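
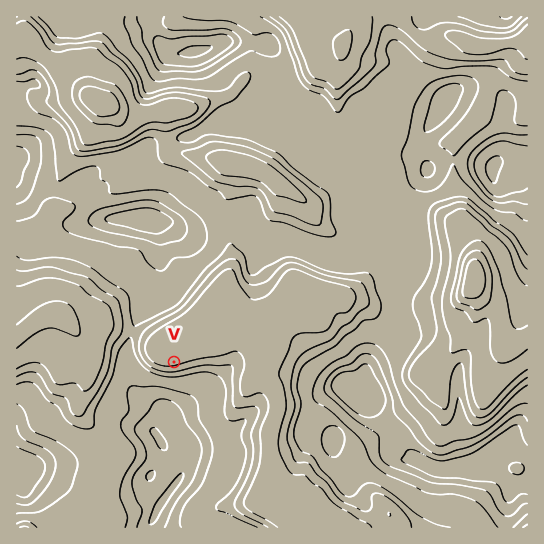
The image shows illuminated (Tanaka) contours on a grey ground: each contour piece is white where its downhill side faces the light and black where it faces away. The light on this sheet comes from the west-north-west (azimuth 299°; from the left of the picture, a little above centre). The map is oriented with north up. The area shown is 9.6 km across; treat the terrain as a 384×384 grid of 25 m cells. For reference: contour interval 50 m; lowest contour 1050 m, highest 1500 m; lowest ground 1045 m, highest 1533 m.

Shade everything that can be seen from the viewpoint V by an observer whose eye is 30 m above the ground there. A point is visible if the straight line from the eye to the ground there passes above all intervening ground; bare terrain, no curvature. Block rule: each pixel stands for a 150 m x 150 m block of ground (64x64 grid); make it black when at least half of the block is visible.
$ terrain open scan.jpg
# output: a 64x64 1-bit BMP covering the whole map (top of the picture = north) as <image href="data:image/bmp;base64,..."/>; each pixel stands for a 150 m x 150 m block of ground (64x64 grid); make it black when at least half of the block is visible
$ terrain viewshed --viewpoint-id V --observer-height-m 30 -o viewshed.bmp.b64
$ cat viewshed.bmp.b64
<image width="64" height="64" href="data:image/bmp;base64,Qk0+AgAAAAAAAD4AAAAoAAAAQAAAAEAAAAABAAEAAAAAAAACAAATCwAAEwsAAAIAAAAAAAAA////AAAAAAD///8AP/AAAP///wB/4gAA////8f8CAAD//////AAAAB/////8AAAAD/////gAAAAH////gAAAAAP+f/+AAAAAA////wAAAAAB////AAAAAABf//8AAAAAAD///wAAAAAAf///AAAAAAD//+MAAAAAAP//4YAAAEAA///xgAAMYAD///mAABhgAH//+YAAGOAAfh//AAA48AP4D/4AACB4B/A//wAAMHjH8H//AAAUeP3wf/8AAA544fA//wAAB/hh+B//gAAH+Dv4B7/8AAfYD/gDM/wAB9AD+AEA/AAHwAGAAAD/gAfAAQAAAP4AB4AAgAAAcAADgAAAAAAgAAOAAAAAAAAAA4AAAAAAAAADgAAAAAAAAAOAAAAAAAAAA4AAAAAAAAADgAAAAAAAAAOAAAAAAAAAAwAAAAAAAAAAAAAAAAAAAAAAAAAAAMAAAAAAAAABwAAAAAwAAP+AAAAABgAD/gAAAAAHgD/4AAAAAAf4fwAAAAAABf5gAAAAAAAI/+AAAAAAAPj/8AAAAAAA///8AAAAAAD///4AAAAAAP/8HgAAAAAAIcAAAAAAAAAAAAAAAAAAAAAAAAABgAAAgAAAAAfAAADwAAAAB8AAA/AAAAAPwAAH4AAAAA+AAf/gAAAAH4ADj8AAAAAeAAYBAAAAADwAAAAAAAAAPAAAAA=="/>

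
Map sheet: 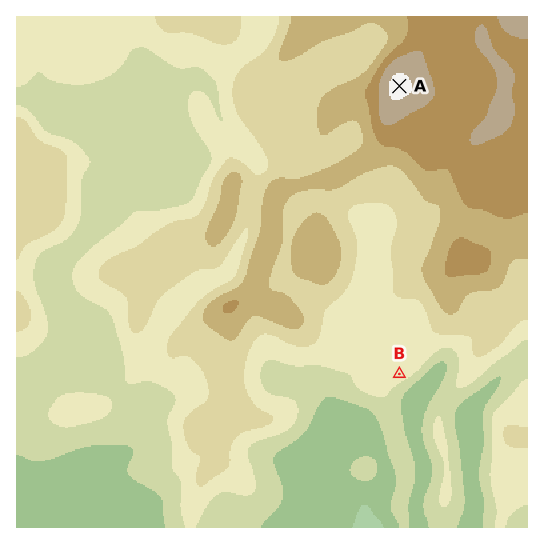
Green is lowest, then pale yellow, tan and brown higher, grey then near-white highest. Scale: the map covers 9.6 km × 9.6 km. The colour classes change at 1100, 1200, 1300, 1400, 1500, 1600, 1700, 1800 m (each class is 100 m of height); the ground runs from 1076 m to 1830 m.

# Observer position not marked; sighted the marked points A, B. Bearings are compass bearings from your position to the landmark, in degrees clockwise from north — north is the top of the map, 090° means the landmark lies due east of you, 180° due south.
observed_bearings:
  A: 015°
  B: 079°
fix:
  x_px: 318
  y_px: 390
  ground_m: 1220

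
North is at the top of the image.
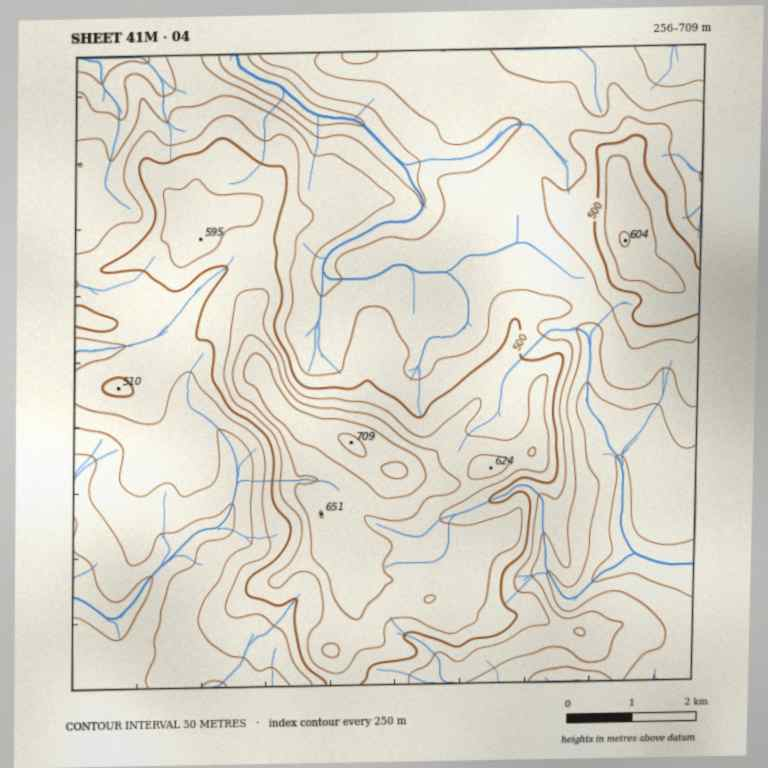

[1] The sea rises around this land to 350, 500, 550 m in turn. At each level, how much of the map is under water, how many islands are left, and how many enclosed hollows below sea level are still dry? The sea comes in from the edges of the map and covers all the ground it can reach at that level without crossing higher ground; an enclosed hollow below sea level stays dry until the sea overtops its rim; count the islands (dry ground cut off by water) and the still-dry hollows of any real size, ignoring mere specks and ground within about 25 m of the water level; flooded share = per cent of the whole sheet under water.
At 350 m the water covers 14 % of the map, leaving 0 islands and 0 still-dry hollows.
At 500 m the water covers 72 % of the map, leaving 0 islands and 0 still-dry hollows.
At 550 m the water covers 84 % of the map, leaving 3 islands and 0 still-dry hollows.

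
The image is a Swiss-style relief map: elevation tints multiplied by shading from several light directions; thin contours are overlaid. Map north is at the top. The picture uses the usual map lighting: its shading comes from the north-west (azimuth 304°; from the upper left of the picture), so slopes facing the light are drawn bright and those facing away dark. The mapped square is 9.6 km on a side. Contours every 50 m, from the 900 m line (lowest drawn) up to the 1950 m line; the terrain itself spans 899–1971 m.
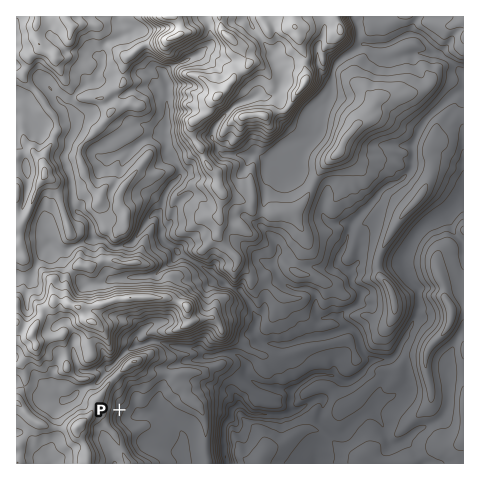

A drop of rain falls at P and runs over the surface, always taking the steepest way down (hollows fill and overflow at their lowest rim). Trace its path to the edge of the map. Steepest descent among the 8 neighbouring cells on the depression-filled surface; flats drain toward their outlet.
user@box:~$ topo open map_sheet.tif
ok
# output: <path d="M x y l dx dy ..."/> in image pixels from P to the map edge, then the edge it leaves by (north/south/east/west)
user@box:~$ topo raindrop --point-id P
<path d="M119 410l3 0 7 7 5 0 4-4 23 0 10 7 10 11 1 3 0 10-3 5 0 6 2 4 1 4"/>
exit: south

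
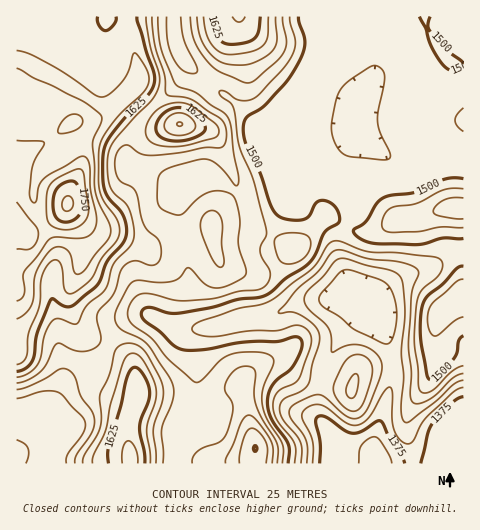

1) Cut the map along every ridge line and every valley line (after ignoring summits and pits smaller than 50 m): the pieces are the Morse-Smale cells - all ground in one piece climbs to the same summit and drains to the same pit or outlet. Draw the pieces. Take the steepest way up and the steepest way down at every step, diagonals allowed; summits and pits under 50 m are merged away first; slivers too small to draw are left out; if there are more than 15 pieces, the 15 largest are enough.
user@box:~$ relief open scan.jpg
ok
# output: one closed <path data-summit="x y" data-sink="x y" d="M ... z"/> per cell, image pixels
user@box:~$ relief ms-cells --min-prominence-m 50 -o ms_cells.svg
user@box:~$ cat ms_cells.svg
<path data-summit="68 204" data-sink="376 463" d="M463 16l-137 0 2 15-2 42 4 8 9 9 21 13-1 16-6 8-7 3-30 6-17 7-5 7-8 30-8 5-29 8-11 0-30-17-8 0-14 9-7 0-26-11-23-8-4-4 1-12 11-27 13-15 30-27 5-10 2-5-10-16-3-11-2-23-156 0-1 208 9 8 6 0 25-14 11-12 1 2 17 30-1 15-13 33-3 12 4 16 9 18 7 5 21 9 7-14 8-8 21-9 35 14 23 0 17-3 26-8 28-3 18-10 15-4 20-1 26-6-11-28-3-25 18-35-3-49 7-20 0-8 6 9 15 14 14 9 41 2 27-4z"/><path data-summit="256 448" data-sink="376 463" d="M355 294l-8 0-20 6-20 1-15 4-18 10-33 4-17 6-24 5-5 11 2 26-1 24-6 23-11 28-3 21 157 1 3-19-17-27-1-18 7-33 12-24 24-28 8-6 6-1z"/><path data-summit="461 298" data-sink="376 463" d="M463 252l-12 2-23 15-29 9-11 9-14 14 0 6 14 36 5 22-1 17-18 58 0 15 3 9 87-1z"/><path data-summit="239 17" data-sink="376 463" d="M325 16l-151 0 0 15 4 19 12 17 44 34 29 32 13 7 21 4 19-8 30-6 7-3 6-8 1-16-21-13-9-9-4-8 2-42z"/><path data-summit="459 208" data-sink="376 463" d="M362 128l-1 9-7 20 3 49-17 30-1 21 12 35 23 14 2-8 23-20 29-9 18-13 18-5 0-91-27 3-41-2-14-9-15-14z"/><path data-summit="68 204" data-sink="61 432" d="M67 206l-11 12-25 14-6 0-9-7 1 239 35-1 0-9 8-23-10-15 1-7 14-25 8-6 23-11 12-19-25-15-5-6-7-16-3-13 2-8 11-28 4-24z"/><path data-summit="180 124" data-sink="376 463" d="M188 65l-7 16-28 25-15 17-11 27 0 15 52 20 7 0 14-9 8 0 30 17 17-1 28-9 3-3 5-23 6-12-21-5-13-7-29-32z"/><path data-summit="131 460" data-sink="376 463" d="M147 315l-10 2-13 7-8 8-8 15 22 14 6 16 1 20-9 29 2 37 45 1 4-22 11-28 6-23 1-24-2-26 3-9 4-3-22 0z"/><path data-summit="68 204" data-sink="376 463" d="M375 309l-6 0-8 6-15 15-13 19-8 18-6 25-1 22 18 31-2 19 42-1-2-8 0-15 18-58 1-17-5-22z"/><path data-summit="131 460" data-sink="61 432" d="M110 347l-14 20-23 11-8 6-14 25-1 7 10 15-8 23 1 10 77-1-2-37 9-29-1-20-6-16z"/>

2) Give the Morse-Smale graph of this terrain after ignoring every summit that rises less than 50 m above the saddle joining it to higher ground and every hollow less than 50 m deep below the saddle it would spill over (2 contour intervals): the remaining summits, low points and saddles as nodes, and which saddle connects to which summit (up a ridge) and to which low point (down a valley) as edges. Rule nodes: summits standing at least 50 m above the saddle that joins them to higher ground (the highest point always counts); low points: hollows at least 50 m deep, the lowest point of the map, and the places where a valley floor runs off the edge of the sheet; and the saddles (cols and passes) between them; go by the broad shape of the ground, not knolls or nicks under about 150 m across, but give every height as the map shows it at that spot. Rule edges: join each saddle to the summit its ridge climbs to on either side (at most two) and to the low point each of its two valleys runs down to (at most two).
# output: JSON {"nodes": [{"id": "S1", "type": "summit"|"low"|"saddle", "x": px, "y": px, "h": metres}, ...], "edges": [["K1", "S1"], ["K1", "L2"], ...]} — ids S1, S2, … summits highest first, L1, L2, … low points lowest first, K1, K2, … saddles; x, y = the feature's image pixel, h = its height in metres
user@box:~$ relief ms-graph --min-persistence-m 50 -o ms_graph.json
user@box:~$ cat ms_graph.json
{"nodes": [
{"id": "S1", "type": "summit", "x": 68, "y": 204, "h": 1780},
{"id": "S2", "type": "summit", "x": 180, "y": 124, "h": 1676},
{"id": "S3", "type": "summit", "x": 131, "y": 460, "h": 1659},
{"id": "S4", "type": "summit", "x": 238, "y": 17, "h": 1652},
{"id": "S5", "type": "summit", "x": 255, "y": 448, "h": 1625},
{"id": "S6", "type": "summit", "x": 459, "y": 208, "h": 1565},
{"id": "S7", "type": "summit", "x": 461, "y": 298, "h": 1548},
{"id": "L1", "type": "low", "x": 376, "y": 462, "h": 1334},
{"id": "L2", "type": "low", "x": 61, "y": 432, "h": 1503},
{"id": "K1", "type": "saddle", "x": 43, "y": 225, "h": 1719},
{"id": "K2", "type": "saddle", "x": 150, "y": 109, "h": 1593},
{"id": "K3", "type": "saddle", "x": 109, "y": 348, "h": 1570},
{"id": "K4", "type": "saddle", "x": 176, "y": 458, "h": 1532},
{"id": "K5", "type": "saddle", "x": 208, "y": 81, "h": 1529},
{"id": "K6", "type": "saddle", "x": 346, "y": 225, "h": 1498},
{"id": "K7", "type": "saddle", "x": 461, "y": 252, "h": 1490}],
"edges": [["K1", "S1"], ["K1", "L1"], ["K1", "L2"], ["K2", "S1"], ["K2", "S2"], ["K2", "L1"], ["K3", "S1"], ["K3", "S3"], ["K3", "L1"], ["K3", "L2"], ["K4", "S3"], ["K4", "S5"], ["K4", "L1"], ["K5", "S2"], ["K5", "S4"], ["K5", "L1"], ["K6", "S1"], ["K6", "S6"], ["K6", "L1"], ["K7", "S6"], ["K7", "S7"], ["K7", "L1"]]}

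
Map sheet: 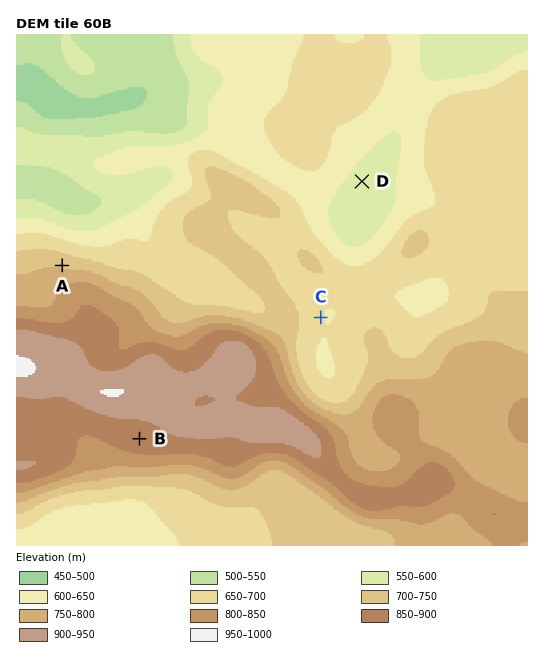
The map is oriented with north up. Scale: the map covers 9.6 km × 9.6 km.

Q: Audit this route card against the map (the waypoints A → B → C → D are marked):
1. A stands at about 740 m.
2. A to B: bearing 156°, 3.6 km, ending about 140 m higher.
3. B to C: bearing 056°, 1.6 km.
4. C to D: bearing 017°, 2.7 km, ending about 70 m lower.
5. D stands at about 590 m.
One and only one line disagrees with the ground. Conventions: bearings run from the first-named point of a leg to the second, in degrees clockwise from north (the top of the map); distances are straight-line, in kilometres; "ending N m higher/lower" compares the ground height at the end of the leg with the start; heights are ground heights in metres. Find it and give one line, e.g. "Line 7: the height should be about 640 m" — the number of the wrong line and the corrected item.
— Line 3: the distance should be 4.1 km.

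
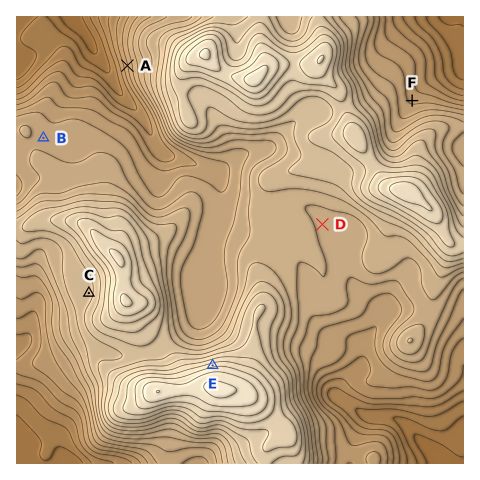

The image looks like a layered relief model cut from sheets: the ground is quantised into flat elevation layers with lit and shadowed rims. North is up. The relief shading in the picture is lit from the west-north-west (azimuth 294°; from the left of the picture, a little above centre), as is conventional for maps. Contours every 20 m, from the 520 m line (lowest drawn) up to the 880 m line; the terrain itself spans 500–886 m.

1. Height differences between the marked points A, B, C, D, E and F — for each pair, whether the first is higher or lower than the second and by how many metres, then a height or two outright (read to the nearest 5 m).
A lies lower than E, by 210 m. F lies lower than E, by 195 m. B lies lower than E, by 155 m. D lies lower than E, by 135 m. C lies higher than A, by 115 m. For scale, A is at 620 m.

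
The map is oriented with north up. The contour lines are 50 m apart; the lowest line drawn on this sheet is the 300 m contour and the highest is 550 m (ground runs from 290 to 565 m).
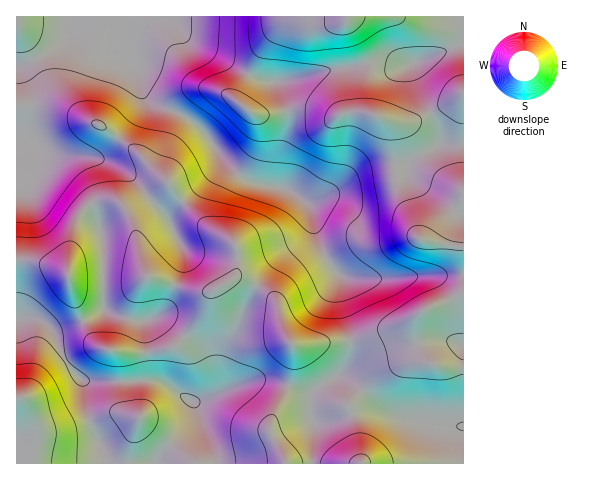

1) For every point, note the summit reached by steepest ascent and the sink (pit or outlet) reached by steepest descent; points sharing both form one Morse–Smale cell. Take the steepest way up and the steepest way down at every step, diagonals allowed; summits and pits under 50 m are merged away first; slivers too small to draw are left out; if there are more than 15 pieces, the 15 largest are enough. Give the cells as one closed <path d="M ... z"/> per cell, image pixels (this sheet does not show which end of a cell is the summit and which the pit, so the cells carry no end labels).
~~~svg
<path d="M463 45l-8 1-49 20-32-4-96 20 10 31 0 16-8 33 0 25 11 4 17 13 12 44 12 19 8 10 0 24 8 28 3 21-5 17-8 9 13 6 26 22 18 11 29 8 24 4 16-1z"/><path d="M463 16l-446 0-1 122 10 2 21 15 45 2 21 7 18 12 37 43 3-6 42-40 5-8 0-11 27 25 18 6 17 2 0-25 8-33 0-16-9-32 95-19 8 0 15 4 16-2 42-18 8-1z"/><path d="M220 155l-2 10-5 8-44 43 0 5 14 28 0 13-14 42-5 7-9 7 9 2 32 27 9 10 7 25-1 10-3 6 30-13 19-5 27 5 28 11 7-9 23-13 8-17 0-22-10-34 0-24-8-10-12-19-12-44-20-14-25-5-18-6z"/><path d="M26 140l-2 0 17 23 26 15 19 18 12 22 4 19 2 74-24 12-28 7 8 21 11 18 14 12 73 0 11 5 23 15 8 0 7-3 4-6 1-10-7-25-9-10-32-27-9-2 13-12 15-44 0-13-16-33-36-40-18-12-21-7-45-2z"/><path d="M342 376l-6 0-10 6-7 5-7 9-28-11-27-5-19 5-37 16-8 0 19 44 4 18 248 0-1-36-28-1-40-11-18-11z"/><path d="M29 317l-13 3 0 143 139 1 13-17 23-24 4-7-2-13-24-17-11-5-12-1-24 2-40-2-18-22-12-28-11-10z"/><path d="M22 138l-6 1 0 180 19-1 18 12 7 0 25-10 14-6 6-6-3-71-4-19-12-22-19-18-26-15z"/><path d="M195 404l0 12-4 7-23 24-11 17 59-1-4-18z"/>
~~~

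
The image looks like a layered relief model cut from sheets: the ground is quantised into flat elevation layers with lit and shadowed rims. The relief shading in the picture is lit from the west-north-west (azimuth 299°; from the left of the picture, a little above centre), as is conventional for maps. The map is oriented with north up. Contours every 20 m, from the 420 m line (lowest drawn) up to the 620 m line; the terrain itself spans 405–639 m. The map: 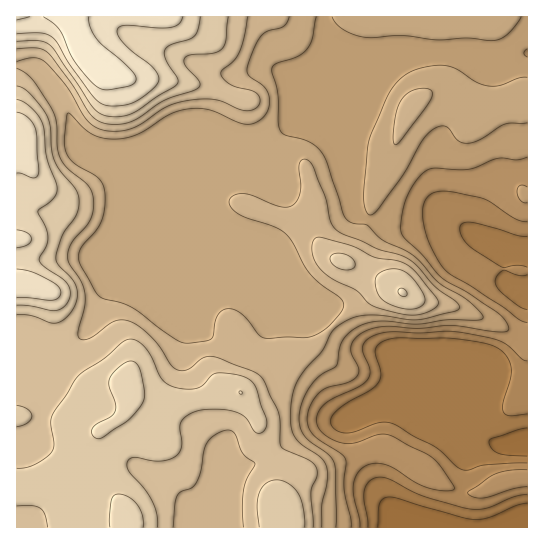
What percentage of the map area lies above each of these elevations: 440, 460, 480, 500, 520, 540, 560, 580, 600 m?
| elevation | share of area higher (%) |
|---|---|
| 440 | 91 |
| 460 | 85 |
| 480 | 80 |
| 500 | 69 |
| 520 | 44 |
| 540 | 32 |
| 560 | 20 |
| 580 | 8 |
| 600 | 4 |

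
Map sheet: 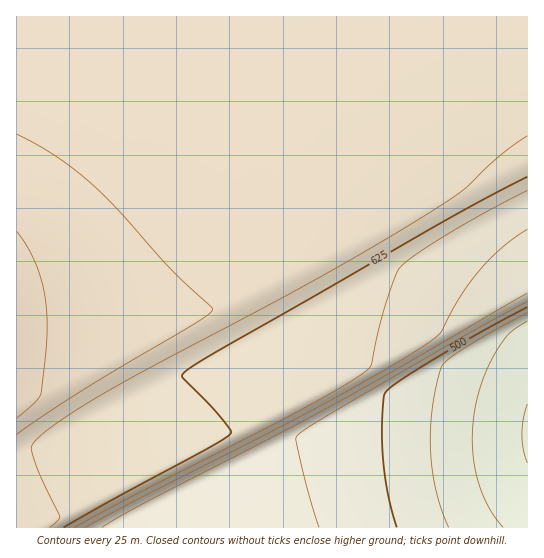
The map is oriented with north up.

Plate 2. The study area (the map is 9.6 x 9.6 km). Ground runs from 425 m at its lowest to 715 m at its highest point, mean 620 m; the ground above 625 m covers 60.5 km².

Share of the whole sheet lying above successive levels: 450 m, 97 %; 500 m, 90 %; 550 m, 81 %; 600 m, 74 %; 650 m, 56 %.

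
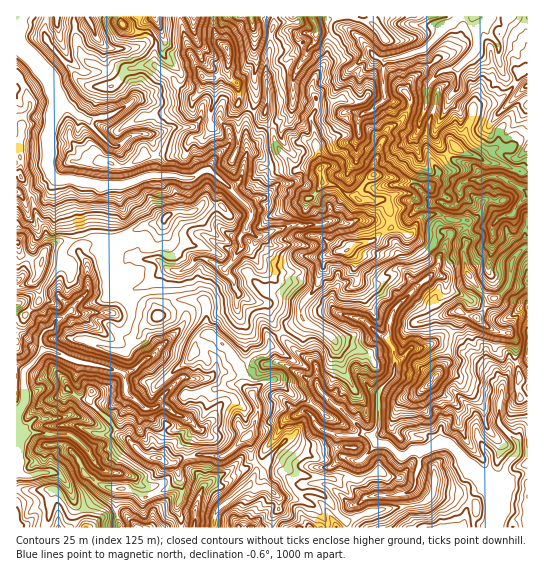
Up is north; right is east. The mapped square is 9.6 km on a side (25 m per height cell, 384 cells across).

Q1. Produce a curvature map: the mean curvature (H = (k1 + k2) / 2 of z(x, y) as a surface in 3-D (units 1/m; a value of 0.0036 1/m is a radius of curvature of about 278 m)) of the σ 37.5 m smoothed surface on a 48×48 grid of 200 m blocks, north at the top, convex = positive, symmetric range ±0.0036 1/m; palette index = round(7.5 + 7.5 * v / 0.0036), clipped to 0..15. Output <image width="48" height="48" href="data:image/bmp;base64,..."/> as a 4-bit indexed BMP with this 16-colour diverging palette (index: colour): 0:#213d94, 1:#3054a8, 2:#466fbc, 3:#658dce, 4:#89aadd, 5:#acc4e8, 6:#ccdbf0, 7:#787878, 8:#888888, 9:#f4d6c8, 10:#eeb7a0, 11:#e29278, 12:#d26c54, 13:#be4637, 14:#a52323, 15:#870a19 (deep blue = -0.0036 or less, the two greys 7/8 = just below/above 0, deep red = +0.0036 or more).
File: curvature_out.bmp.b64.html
<image width="48" height="48" href="data:image/bmp;base64,Qk32BAAAAAAAAHYAAAAoAAAAMAAAADAAAAABAAQAAAAAAIAEAAATCwAAEwsAABAAAAAAAAAAlD0hAKhUMAC8b0YAzo1lAN2qiQDoxKwA8NvMAHh4eACIiIgAyNb0AKC37gB4kuIAVGzSADdGvgAjI6UAGQqHAFWnekOPcjZOCPgoOXeGl5pniFREVnd2mmmIepdJK1erB/hIhto5p5fO3JiWh2tmaVZ4pIZoW6RfRI+3ZreZbGUFZ6zpiHpneru8g2je2YuLcYTLu8ZppXlkMyGbaYZ3amR4Fs6YZIVdhCdamGV4i6vZzOGNhnZ4WWlCSPIBV1mIFXRFqEh1Qsds1sKNZWd3mVekn3C6ee+szN9GiXd5yQAKwzeNtVtZOFr8/QaHn2eGiGf2criIqN/iQnREVNVbhmVAEH2b86eJdFRvtz2nowFUe6d1V7PKNmbP/9Vnw7a5M4jGx1j2B+lWfFZ0f1XBlWghECnmpm5APEfE12IAz2PEXXbUOneDtzjIxLpHgDBNiHVj2aWK0AvDTImFi0uR2zR77K6mBvN/uZdawyvaBJ3iSr+Xg7mBjBlU8evNH78WV4mZm8mFDW4YBXj7OYpiqxeu1JcyBpnjZkdoZ9gLOqY9wHafhoZlbkB+QAAn0Ch7uHipYxblK5WOoH57yYZKZucgFord10GXyGm1zLo2Spi9kUJXlFiIdcdO7tx2i6Mot5xmS4OXa6l2JdNTp3RWxbcByaR5eYpke8ZVbGmJu5vAWOqXaEj98dpwKFu2d5umWGdml3i5eFANgcy5iK9AiYupgJRFh4mGaYc6hmbGcjerYJp2v2h6ZjbYYzy5h5iJm5lFZ2i8Y7iYpwi4VyX9Q8qErBiod2d3eZkpqXZZxX2pmKCdRq462kumfCmXiHd2mKVKlmdmuliFe2oFN/ck45jGizqXiJZFO0GdVodTxTl2U1mTl8g488fVZ2mHdmaqQp8JaYn97LuJmJegi5kp5/LLh3iHd4iIrGeGiWMQKr26hLiKKdUHf+Z2maqaqGiHZKdVMWv/56iap+1nJ60Je5O1d4h3e6uGaGbQvEEAADE1e01Uq8YLXKd3iImISHvb2GvoGsmspmtGi1Lep7xRDmw2iXiFppeJbp5gZ4rPoJvcqFkgYV6voDyEeGVVZ9aYXYgLlFe4ttuFi9erYPeasvlVQzNDIkRyGmBXqjMG6mLKeIncgSBBCtZVl4mstjMlYBrg2JuY+HN/qGU7rZZ37sdVzKrZrbrOiQ3wtnpXuqReV4SKZH7KR8dVeZxQe4d6fGDiaMRmpGR6kkT0jqd4tchFqKYbBUeJ3JqDhoq6p4UJ+jDC6HdoirpVp4Tex1ZUGOODqHV4l5pbu6DRp6VLaadVhTQUramIw5ajrWV+dTYFt/OVZblGpn2GZXpzCGd40cP5T3NIuFmQY6oOJ9qUhot2V6mqcmd41oOILmZL1dq+COoPBJmKWalWasu7doWWWpX4H2VeZkxtDtcN0apns9VlXEVol3qyf5t4HngbxyZMG3+gdJmUjHVVxat6qro003ykPVoHypWGNVmrc1eDqUVcaalVVpaI9D6mLYehmotwcxE9u0W0mWjKO4NHVWhJct+XHIqXW4gX/dtFqZaVmWfGW5KJydONGOiHC4UlC2FauHmVaHd4iWWjfSafpkKeFuJJO8nznZy7hlZmVoZoeQ=="/>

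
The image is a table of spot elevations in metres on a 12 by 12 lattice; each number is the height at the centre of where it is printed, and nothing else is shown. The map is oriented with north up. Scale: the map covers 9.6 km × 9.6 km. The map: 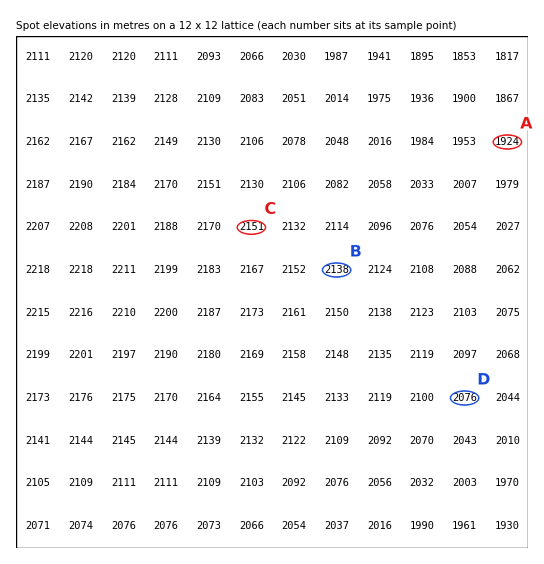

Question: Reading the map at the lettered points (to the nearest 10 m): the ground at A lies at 1920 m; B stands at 2140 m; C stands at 2150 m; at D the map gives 2080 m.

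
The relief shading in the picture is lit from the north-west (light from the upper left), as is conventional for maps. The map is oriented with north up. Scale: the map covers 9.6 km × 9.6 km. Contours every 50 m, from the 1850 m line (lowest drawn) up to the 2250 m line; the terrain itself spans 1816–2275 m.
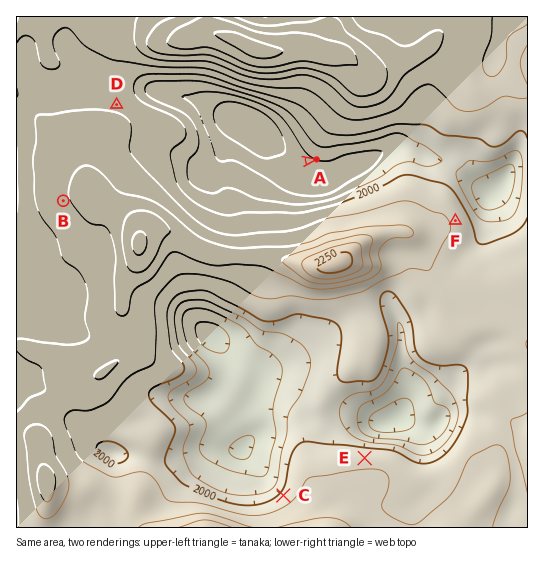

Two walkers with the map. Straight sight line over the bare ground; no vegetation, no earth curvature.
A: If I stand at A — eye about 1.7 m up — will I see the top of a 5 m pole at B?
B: No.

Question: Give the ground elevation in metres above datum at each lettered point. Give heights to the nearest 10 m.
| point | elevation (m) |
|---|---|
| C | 2020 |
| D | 2040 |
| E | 2040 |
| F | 2050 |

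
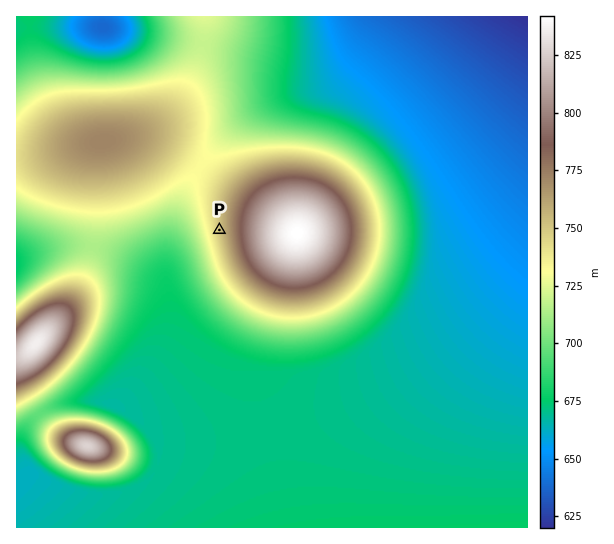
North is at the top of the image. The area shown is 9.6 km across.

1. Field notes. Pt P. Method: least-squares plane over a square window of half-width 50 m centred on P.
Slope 5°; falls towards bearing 261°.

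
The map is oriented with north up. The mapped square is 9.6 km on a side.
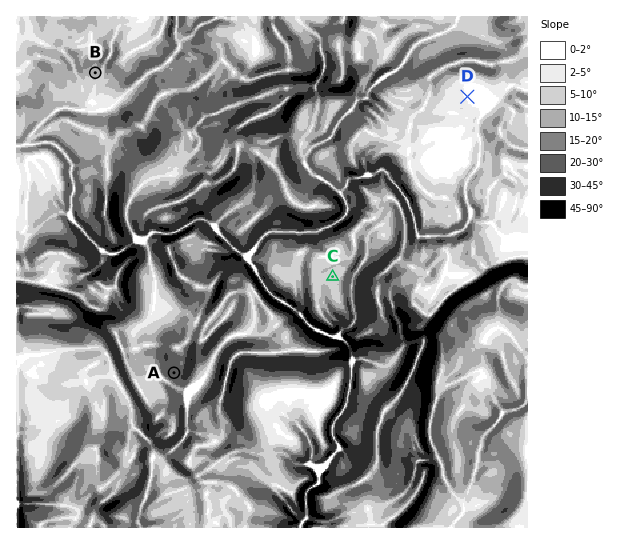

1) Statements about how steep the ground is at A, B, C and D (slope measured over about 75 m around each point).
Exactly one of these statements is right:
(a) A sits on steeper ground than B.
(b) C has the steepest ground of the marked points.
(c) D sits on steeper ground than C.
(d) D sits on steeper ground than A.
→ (a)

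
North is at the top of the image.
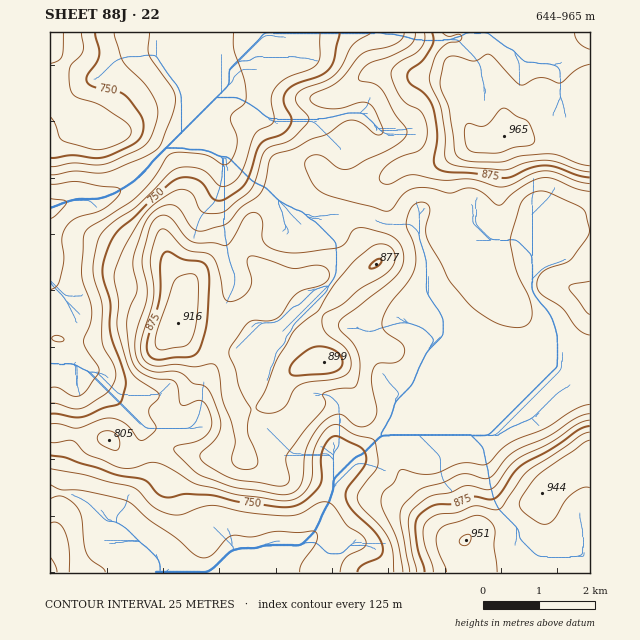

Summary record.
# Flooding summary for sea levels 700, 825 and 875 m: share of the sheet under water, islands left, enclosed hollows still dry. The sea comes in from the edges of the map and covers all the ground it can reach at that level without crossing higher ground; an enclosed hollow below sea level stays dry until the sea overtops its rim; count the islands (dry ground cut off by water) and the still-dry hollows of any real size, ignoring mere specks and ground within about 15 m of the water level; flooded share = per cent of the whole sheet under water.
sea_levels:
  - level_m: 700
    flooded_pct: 11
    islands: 0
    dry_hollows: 0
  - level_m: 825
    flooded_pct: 66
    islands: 1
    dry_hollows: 0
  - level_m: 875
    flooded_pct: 84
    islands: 2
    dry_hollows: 0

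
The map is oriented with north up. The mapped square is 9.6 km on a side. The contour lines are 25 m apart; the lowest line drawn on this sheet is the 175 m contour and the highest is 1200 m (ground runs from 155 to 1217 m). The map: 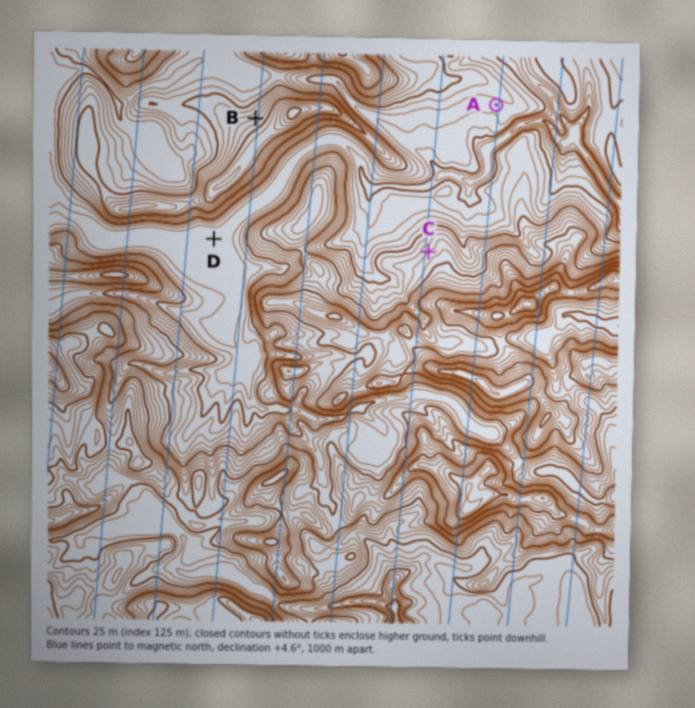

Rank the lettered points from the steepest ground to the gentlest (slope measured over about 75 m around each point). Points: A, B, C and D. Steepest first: B C A D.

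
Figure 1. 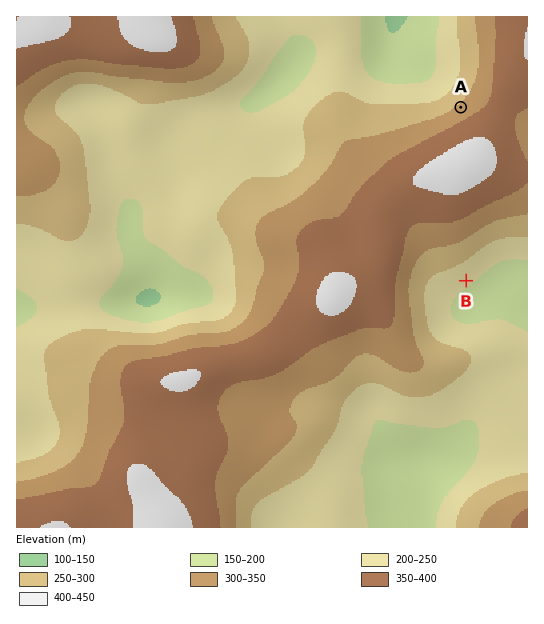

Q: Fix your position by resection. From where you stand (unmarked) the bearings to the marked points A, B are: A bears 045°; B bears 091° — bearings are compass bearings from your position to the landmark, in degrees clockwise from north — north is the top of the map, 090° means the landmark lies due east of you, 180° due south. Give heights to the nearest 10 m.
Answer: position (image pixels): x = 290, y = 278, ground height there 340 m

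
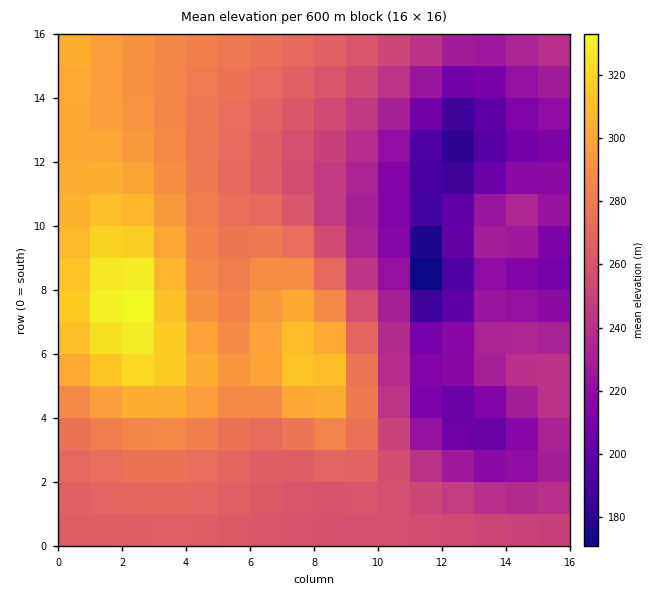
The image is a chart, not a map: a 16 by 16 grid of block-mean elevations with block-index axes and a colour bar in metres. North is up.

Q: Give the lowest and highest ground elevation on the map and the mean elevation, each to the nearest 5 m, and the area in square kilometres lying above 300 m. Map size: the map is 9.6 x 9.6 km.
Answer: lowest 155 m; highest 340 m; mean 260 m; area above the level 13.9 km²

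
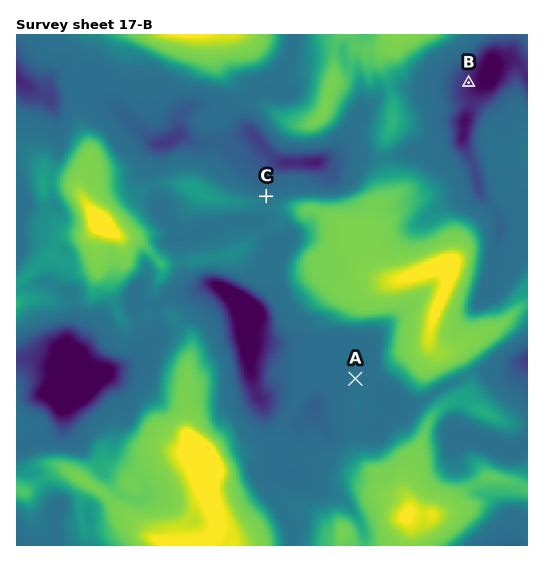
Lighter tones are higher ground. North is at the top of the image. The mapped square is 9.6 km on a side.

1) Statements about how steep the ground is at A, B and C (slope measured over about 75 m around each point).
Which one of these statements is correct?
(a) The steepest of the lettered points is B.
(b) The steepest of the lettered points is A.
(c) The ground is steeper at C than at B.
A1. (a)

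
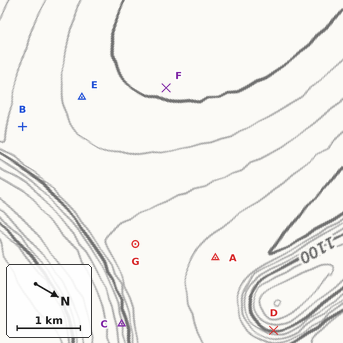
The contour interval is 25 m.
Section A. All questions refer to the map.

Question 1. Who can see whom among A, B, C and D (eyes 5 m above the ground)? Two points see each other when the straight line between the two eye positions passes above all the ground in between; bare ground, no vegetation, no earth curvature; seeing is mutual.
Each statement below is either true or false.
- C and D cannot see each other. false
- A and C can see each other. true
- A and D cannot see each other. true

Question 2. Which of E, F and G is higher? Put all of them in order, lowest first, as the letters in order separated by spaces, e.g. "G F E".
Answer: G E F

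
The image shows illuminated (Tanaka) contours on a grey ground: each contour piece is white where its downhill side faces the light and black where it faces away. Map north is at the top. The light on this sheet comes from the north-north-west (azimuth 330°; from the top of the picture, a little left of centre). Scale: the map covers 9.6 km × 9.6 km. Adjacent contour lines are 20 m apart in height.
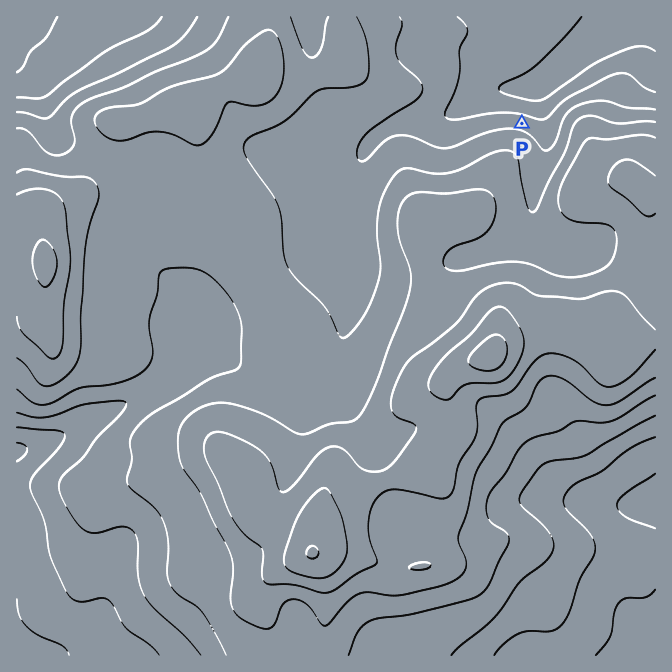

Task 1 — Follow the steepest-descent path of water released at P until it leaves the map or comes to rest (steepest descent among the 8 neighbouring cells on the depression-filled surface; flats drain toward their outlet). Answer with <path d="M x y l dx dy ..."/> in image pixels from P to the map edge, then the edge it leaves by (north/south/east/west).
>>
<path d="M522 123l0-30 6-6 6 0 6-4 4-3 1 0 22-20 2 0 11-12 2 0 5-5 8-3 4-3 8-4 8-6 2 0 5-5 2 0 5-5"/>
exit: north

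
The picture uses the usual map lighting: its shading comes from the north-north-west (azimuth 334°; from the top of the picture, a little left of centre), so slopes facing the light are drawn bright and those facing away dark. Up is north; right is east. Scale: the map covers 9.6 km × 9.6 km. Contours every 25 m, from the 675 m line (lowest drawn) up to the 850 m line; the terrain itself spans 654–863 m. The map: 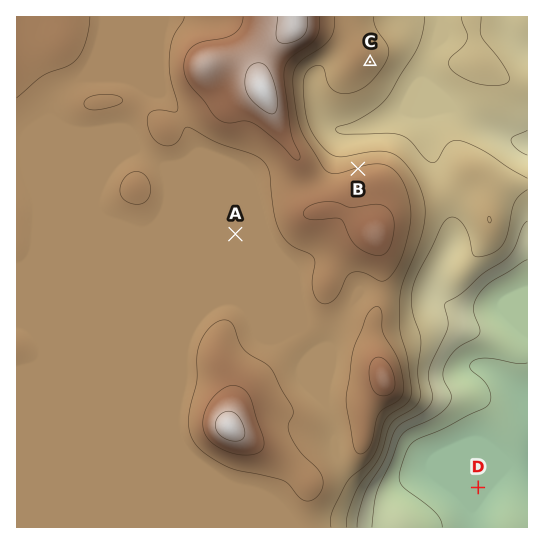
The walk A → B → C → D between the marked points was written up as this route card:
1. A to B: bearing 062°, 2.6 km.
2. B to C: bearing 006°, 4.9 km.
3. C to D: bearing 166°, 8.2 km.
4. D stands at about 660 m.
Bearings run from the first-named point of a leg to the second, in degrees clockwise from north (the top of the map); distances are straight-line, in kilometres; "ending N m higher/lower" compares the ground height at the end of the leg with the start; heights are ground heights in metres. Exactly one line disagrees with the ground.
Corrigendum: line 2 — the distance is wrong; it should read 2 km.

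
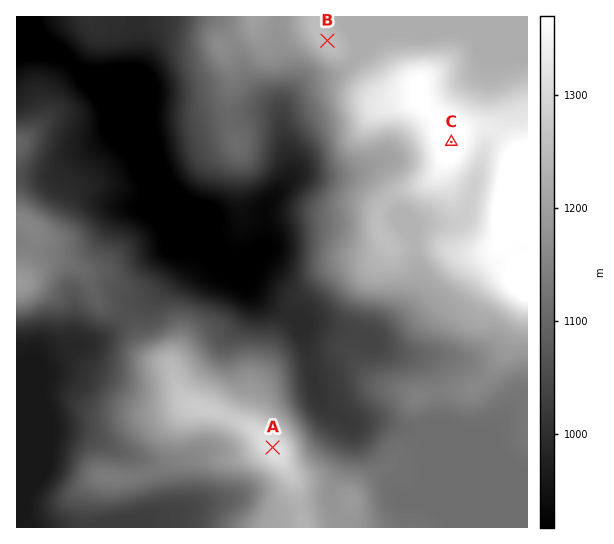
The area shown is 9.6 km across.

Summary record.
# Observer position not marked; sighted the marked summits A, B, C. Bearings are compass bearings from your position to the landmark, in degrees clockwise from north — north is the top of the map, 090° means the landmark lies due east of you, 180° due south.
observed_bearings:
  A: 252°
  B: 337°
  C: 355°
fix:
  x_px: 472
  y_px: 382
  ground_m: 1157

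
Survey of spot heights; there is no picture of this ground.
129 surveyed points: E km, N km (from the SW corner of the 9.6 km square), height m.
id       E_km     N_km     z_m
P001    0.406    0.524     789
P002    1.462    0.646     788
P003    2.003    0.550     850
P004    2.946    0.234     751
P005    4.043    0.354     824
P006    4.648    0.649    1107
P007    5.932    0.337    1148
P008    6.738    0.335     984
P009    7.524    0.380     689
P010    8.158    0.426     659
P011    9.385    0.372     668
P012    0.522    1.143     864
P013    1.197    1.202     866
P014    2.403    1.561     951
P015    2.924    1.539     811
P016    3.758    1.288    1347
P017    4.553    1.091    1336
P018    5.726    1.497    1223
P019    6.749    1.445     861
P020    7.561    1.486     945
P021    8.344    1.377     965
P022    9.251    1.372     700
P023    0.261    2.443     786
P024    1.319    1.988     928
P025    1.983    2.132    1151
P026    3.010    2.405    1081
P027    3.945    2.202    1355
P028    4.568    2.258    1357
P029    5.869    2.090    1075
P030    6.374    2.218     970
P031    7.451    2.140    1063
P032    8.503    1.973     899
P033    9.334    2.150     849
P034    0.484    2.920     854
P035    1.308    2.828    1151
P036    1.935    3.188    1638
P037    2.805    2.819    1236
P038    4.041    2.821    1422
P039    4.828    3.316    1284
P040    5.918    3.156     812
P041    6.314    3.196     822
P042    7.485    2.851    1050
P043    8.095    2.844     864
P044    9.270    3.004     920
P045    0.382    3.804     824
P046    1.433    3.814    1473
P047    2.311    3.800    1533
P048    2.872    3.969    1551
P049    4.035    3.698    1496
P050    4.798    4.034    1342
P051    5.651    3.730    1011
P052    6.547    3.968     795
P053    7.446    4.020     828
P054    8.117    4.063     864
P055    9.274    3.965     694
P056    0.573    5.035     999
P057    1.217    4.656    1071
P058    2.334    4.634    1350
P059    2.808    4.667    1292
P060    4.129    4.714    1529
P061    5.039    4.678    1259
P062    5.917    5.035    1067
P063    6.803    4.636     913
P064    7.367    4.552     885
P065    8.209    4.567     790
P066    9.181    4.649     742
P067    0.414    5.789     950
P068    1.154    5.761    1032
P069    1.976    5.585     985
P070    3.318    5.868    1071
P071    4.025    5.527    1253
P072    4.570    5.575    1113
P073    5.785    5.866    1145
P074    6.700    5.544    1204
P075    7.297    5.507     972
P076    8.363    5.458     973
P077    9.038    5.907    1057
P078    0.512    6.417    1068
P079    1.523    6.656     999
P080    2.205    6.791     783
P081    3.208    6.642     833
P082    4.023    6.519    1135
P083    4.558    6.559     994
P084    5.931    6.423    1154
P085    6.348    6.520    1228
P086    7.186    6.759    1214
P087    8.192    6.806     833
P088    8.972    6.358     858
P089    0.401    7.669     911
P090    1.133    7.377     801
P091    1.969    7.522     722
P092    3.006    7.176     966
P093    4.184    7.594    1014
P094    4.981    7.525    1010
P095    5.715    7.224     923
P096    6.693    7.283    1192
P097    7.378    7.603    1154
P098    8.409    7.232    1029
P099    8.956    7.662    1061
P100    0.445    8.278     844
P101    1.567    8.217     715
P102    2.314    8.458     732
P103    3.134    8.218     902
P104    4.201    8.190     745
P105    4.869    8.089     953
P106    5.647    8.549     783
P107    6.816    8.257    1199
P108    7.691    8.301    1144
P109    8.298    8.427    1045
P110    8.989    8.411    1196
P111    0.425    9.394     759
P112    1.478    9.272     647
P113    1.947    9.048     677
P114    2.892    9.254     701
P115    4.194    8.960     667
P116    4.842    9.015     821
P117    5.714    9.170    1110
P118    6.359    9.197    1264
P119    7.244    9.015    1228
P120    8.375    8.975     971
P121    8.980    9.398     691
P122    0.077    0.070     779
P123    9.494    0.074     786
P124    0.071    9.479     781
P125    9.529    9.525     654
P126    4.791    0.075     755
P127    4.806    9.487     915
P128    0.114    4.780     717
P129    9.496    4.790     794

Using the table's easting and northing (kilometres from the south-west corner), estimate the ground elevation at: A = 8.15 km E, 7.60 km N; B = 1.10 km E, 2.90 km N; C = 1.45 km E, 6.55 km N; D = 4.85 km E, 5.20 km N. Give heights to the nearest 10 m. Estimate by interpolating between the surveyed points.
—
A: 960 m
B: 1200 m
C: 1100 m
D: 1240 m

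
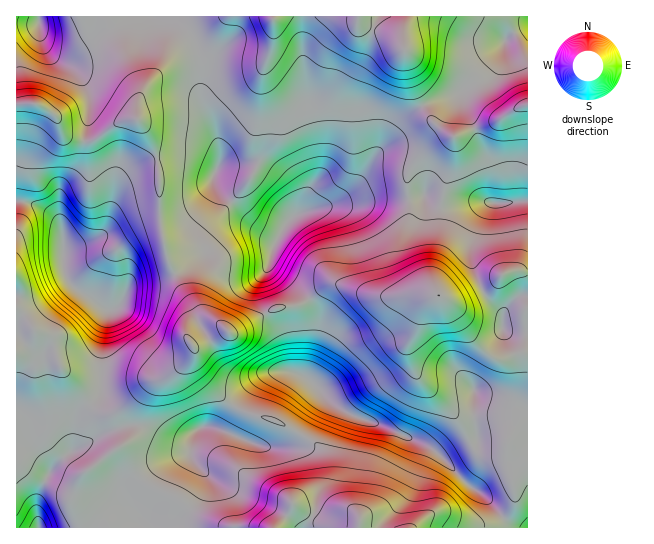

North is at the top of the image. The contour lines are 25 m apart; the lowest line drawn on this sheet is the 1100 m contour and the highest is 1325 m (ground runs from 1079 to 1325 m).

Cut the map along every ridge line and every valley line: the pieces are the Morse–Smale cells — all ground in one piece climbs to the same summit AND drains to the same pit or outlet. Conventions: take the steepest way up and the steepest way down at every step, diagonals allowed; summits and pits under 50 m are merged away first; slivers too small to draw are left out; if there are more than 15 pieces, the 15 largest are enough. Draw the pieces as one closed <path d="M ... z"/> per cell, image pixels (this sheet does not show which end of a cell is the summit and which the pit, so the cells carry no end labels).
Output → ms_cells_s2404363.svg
<path d="M339 284l-9 0-5 3-16 12 8 15 2 16-12 47-20-6-21 2-19 17-22 36-5 4 43 17 18 1 9-3 10-11 19-31 3-10 21 18 20 9 23 7 45 21 39 39 17 12 23 25 9 4 8 0 1-175-7-1-16 7-10 0-5-3-19-19-22-34-11-8-27-2-10 3-26 0z"/><path d="M358 16l-132 0-34 21 4 6 5 20 0 38 14 28 4 14 0 23 32-2 18 8 14 11 6 10 6 22 35-10 13-8 18-18 10-17 17-21 8-15 14-13 13-7-12-29-8-32-8-8-8-4-26-9-4-5z"/><path d="M322 393l-3 10-22 35-11 9-23 0-52-20-12 1-7 10-1 17 12 16 1 10-16 25 10 9 29 12 50 1 11-14 5-10 28 19 38 5 160-1-9-3-23-25-17-12-39-39-45-21-35-12-20-12z"/><path d="M37 104l-21 1 0 96 21 4 20 14 6 14 1 36 5 13 36 26 8 1 7-6 7-14 6-6 29-4 13-6-7-12-7-28-2-67-6-21-6-14-10-12-16 2-30 20-20-2-8-6-8-18z"/><path d="M34 329l-18 18 0 180 146 1 12-7 13-15-10-9-18-6-18-11-22-33 13-9 3-5-1-8-9 0-20 7-26 16-7 2 5-31 14-14-30-36-9-28-6-6z"/><path d="M251 164l-30 1-6 8-2 8 6 9 34 33 18 10 9 2-8 15-1 15 22 16 16 18 21-15 9 0 36 12 26 0 10-3 26 1-5-11 0-12 8-34-1-32-9-2-5-7-3 0-16 4-35 0-14 5-26 0-36 10-3-17-8-13-15-13z"/><path d="M155 16l-28 0-26 15-14 12-16 9-10 0-12-5-8-9-3-15-21 1-1 79 21 1 8 4 11 9 10 19 15 5 10 0 30-20 16-2 0-17 10-17 14-16 8-14 23-18-17-16z"/><path d="M193 37l-7 3-17 15-8 14-14 16-10 17-1 11 1 6 16 26 4 13 4 75 7 28 7 12 24-17 19-23 12-6 19 0 25 12 6-4-9-2-18-10-34-33-6-9 7-19 0-12-5-21-14-28 0-38z"/><path d="M309 300l-16 7-18 1-41 24-8-1-20 12-12 4-2 10-9 8-32 21-12 19-4 20 11 2 25 13 14 0 18-13 19 2 25-39 19-17 21-2 19 6 13-47-3-20z"/><path d="M25 201l-9 1 0 144 7-5 11-12 12 6 7 8 8 26 30 35 10-14 2-53 6-27-40-28-5-13-1-36-6-14-12-10z"/><path d="M174 273l-12 6-29 4-6 6-7 14-12 8-5 26-2 53-10 15 3 3 13 5 14-4 30-28 12-2 20-14 9-8 2-10 17-7 16-10-10-9-18-8-4-4z"/><path d="M242 225l-12 2-12 6-19 23-24 18 6 15 14 20 4 4 22 11 8 8 10-3 36-21 23-3 11-6-16-18-22-16 1-15 5-11z"/><path d="M527 201l-52 0-35 6 0 30-8 34 0 12 7 13 12 5 12 0 27-13 12-13 5-3 21-1z"/><path d="M527 16l-120 0-4 26 8 35 10 26 4 2 6-4 26-6 30-19 13-19 5-18 8-6 15-6z"/><path d="M423 107l-13 6-14 13-8 15-17 21-10 17-18 18-12 8 26 0 14-5 35 0 16-4 3 0 8 8 8 1 3-19 11-33 0-15-17-11-7-8z"/>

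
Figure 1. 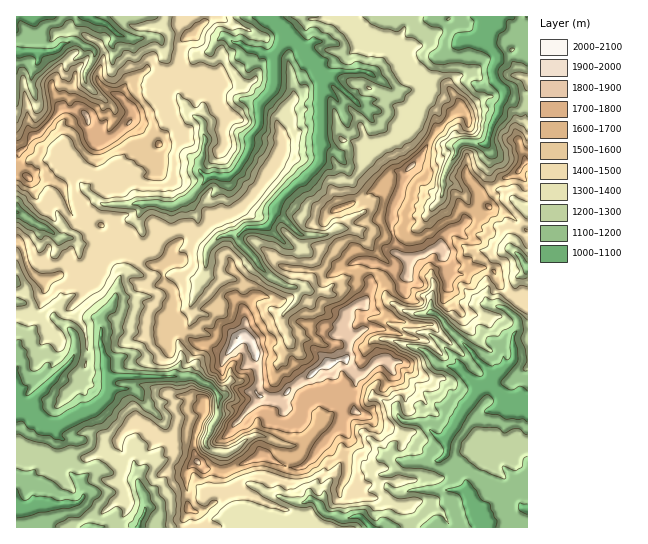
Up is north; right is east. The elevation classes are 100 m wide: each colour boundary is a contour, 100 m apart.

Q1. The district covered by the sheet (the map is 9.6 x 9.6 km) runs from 1050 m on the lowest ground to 2000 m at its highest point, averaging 1390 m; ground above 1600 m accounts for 15.6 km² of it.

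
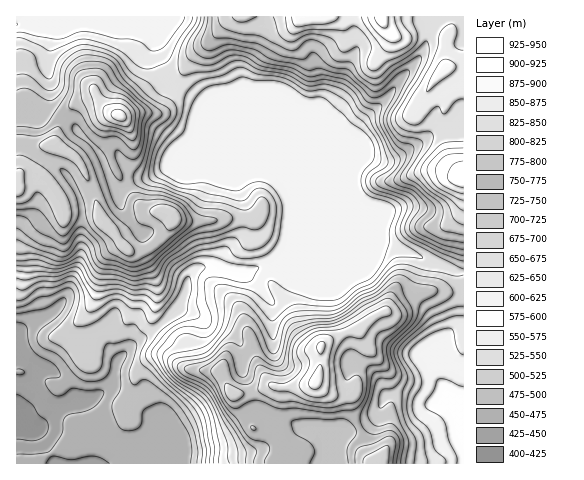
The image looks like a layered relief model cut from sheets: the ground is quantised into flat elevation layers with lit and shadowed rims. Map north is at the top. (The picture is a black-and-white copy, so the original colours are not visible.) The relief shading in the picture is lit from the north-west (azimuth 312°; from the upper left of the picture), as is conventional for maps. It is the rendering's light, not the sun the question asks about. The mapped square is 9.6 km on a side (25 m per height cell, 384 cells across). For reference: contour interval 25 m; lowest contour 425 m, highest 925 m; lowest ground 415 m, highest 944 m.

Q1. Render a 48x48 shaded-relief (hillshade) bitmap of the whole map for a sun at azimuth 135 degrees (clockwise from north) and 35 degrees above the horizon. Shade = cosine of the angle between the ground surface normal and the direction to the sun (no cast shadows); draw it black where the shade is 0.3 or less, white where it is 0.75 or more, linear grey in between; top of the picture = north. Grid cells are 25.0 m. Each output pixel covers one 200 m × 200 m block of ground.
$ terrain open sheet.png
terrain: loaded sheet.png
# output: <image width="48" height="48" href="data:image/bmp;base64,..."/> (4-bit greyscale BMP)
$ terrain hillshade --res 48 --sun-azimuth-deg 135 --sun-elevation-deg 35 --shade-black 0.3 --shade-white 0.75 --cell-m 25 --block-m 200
<image width="48" height="48" href="data:image/bmp;base64,Qk32BAAAAAAAAHYAAAAoAAAAMAAAADAAAAABAAQAAAAAAIAEAAATCwAAEwsAABAAAAAAAAAAAAAAABEREQAiIiIAMzMzAERERABVVVUAZmZmAHd3dwCIiIgAmZmZAKqqqgC7u7sAzMzMAN3d3QDu7u4A////AIiJqrqpmZmZmGQ0Z2Z4mqqql2Z67supq4h4iaqqqqmZmHVFZ3iImZqZl2Zp3supmoh3eJmqqqqpmXVGd4qpmZmZmHdWrLu6qpmHeImZmqqqmXVGd4mqmZmZmZh2iqqqqpmYeIiZmaqqmHZVeImZqqq7qqqHmqmZmZmZiIiIiaqqmIdleqmau7zMzMyorLmZmZmZqZiHeaqqmYhle8uqvLzNzO7JrMupmZmZqqqYeJqqmal1eaqqqqvMus/bvNyqmqmZmqu7h5qpmaqXiHZ4h3i8ua3czMy6qqmZmZvMl4qXeKmIqXVmVVasuZzczLuqmZmZmJq8p3iGVWVGmoZlRWacypvNy6qpmYmamYmruFVlVEMSeoeGNGec26rN3LqZmYiaqZmau4U0VmUxWJmXMkaM26rO/9upiId4maqqq6hTRndSN4moMiNYq7vN//26mJh2aKu6mqmWNGdjNYmnQyESR5vM7//cqbqXVYrLmamrdVd1RXmXQzIQAUerzv7dy9y6hVnMuaqtyHd2ZomYZVRDAANZq83czN3Mt1e9y7ut6nd3ZniZh3ZlMAAVmqvMu83c23et3My97IZnZniJiIiIcxACeZmqqs3d7Yes3N3d7ZZnd3eImZmZl1MAWId4mczd/6eczN7u/sh4iZiImZmZmYYxNnd3idzM79eLzN7//+upq7upmZmZmZlkRniJqszLz+loqrzf//7LqrzMqZmZmZmGeJqru6q7vup4mZmd//7duZvNuZmZmZmHeaq7y5mqvdqZmZmJ7/7e26q8ypmZmZmXZ5qqu5mZrdmJmZmZvuzM3Kq8ypmZmZmXRFeImrqYm8mJmImZm7qJqpm8ypmZmZmYUzVmicuomqiJmHd3eJh2d3ebupmZmZqqhlZ3idypmqmaqGZVVXh2d2aKqpmZmZq7uoiZqrupmpmqqYdVVVZ3d2Z5qZmZmYeau6iaqqqZmZqqqruXd3eIiHd4mZmZmXRWaJiImZmZqZqqms3amZiJmZiJmZmZmXQzIkVnd4maqpqqms7tqZmZmZmZmZmZmZZVUyI1Zoiaqpmqms7+ypmZmZmZmZmZmZhmiGQ0VYd3mYmrqs7u3KmZmZmZmZmZmZhmiqhmZndliZmrzN7u3LqZmZmZmZmZmZhmesuYiHh2epiKve7t7cqZmZmZmZmZmZhUabyqqoiHeah3iszLzcuZmZmZmZmZmZljJpu6qomHVoh2Z5mZq8upmZmZmaqpmIqmEmq6qoiHVGiIZoiImsy6qqqZqqy6qYnLUTi6qoiHVFaJmImZmszMu6u7qqzcuprOpCWbqomXVFZ5qYiIibzNzLvNy7zcyorO6TNqupmYVEVomph3eKvN3LvN3Lu7y4i9/YRHmpmYVEVWiZmHZorN3bqrzLqpq4eb79dWiYiIZEVWeJmXZFis3MuqrMupmpeKzut3mXd3dVVniJmYdDSKzMuqrN26mqiJu9yImniIh3eIiJmZhSJYq7upit3MuqiauruHmomZmIiIiJmZlzE2mrqpeL3dy5ibuqqXiQ=="/>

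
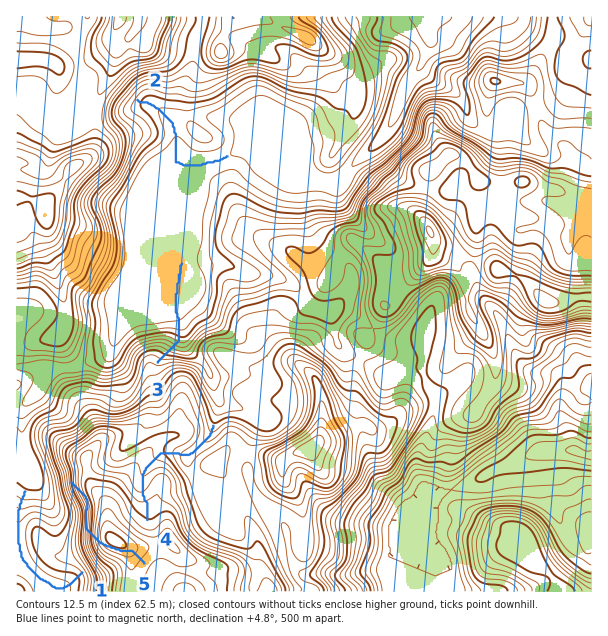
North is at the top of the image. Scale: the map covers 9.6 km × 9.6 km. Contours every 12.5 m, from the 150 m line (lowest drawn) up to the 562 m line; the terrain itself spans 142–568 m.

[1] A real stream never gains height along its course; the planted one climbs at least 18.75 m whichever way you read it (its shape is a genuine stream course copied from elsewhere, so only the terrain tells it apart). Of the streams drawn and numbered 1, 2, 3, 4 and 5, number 5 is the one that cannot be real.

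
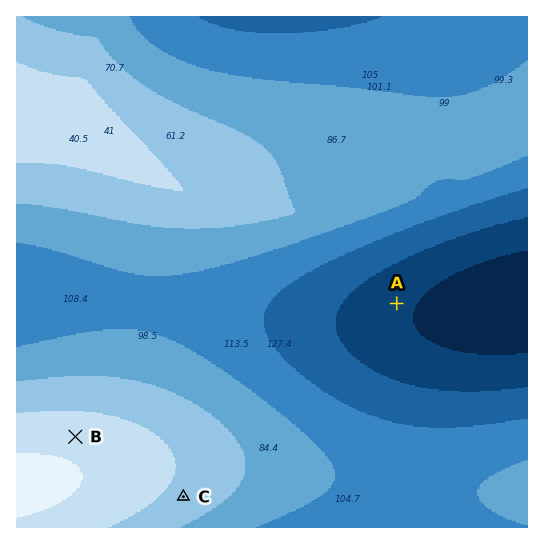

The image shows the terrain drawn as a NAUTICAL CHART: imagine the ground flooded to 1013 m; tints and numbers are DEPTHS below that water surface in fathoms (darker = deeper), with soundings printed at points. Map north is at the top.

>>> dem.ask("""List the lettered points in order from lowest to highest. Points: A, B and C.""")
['A', 'C', 'B']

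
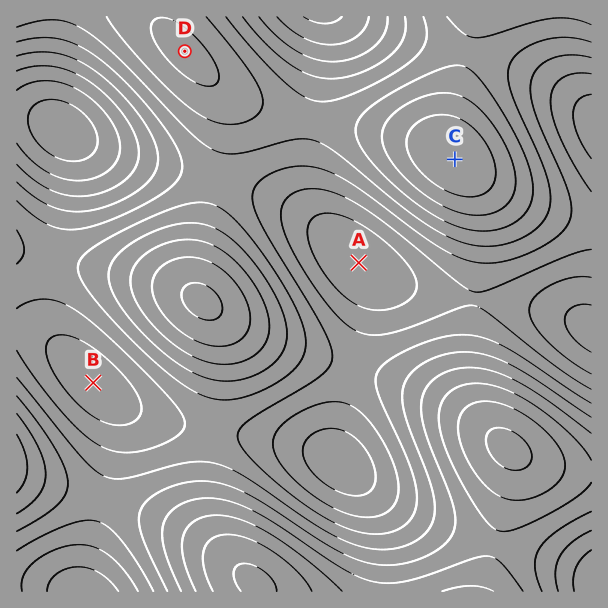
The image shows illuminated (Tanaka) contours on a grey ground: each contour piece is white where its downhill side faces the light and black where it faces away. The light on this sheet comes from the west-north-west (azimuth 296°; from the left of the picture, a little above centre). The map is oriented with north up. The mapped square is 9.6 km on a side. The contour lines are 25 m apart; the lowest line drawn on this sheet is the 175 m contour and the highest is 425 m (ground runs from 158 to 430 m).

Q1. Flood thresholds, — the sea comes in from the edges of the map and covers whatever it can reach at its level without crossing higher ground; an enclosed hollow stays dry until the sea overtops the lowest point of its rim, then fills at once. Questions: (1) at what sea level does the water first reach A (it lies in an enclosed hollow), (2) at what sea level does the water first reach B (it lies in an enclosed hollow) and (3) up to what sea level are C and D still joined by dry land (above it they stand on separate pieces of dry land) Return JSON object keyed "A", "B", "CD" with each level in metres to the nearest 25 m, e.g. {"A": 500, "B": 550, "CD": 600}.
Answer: {"A": 250, "B": 275, "CD": 300}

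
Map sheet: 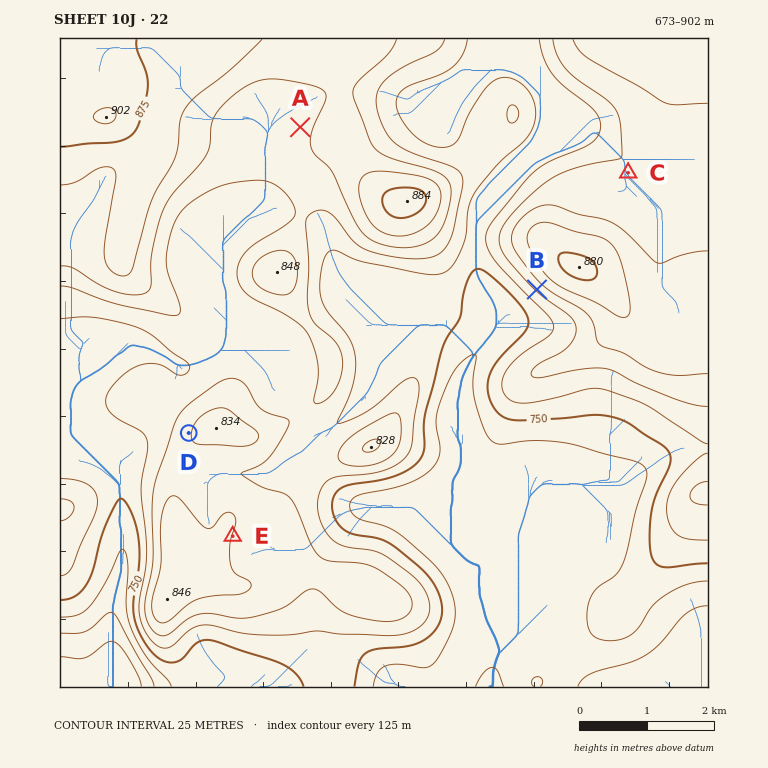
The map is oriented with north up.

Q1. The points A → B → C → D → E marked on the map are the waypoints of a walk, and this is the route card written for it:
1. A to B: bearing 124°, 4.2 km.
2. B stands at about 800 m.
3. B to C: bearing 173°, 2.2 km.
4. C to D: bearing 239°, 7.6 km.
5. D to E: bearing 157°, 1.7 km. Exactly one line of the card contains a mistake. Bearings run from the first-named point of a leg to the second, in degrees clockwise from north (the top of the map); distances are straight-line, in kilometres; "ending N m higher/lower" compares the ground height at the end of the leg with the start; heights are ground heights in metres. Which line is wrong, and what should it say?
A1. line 3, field bearing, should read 38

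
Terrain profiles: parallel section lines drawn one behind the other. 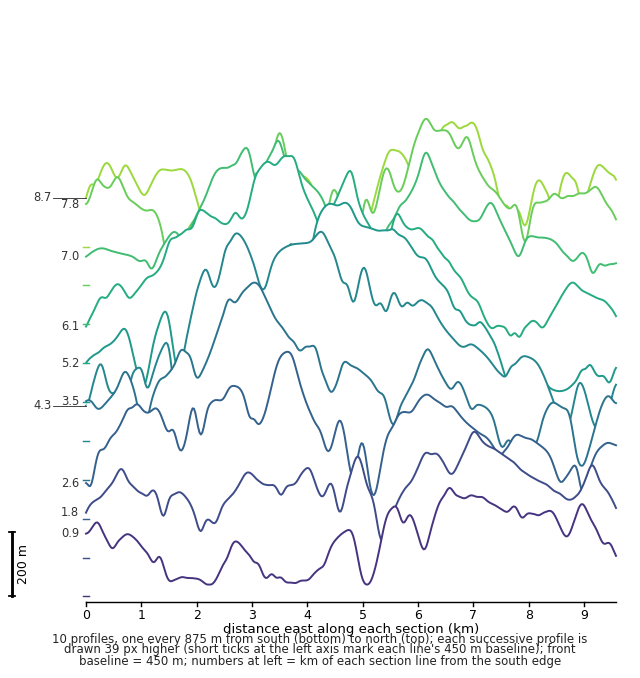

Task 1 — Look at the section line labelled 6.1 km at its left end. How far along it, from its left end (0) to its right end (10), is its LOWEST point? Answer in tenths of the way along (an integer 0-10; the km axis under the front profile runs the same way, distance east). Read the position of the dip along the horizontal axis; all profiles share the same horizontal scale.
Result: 8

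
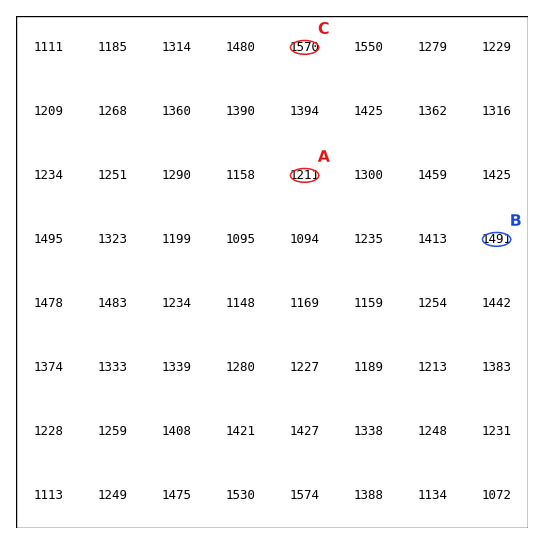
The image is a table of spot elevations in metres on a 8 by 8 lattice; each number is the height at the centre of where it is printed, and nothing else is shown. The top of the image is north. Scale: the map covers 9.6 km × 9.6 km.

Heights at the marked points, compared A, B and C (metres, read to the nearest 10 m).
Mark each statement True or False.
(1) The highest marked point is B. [False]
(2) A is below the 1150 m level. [False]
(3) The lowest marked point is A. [True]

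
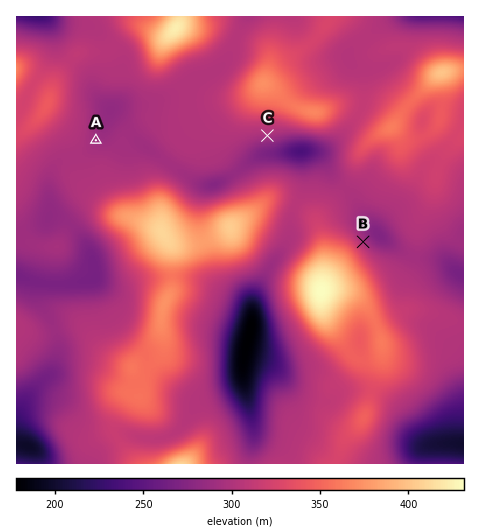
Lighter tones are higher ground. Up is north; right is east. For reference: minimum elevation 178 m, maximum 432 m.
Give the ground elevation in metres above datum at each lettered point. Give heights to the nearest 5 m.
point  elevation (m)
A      290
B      300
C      295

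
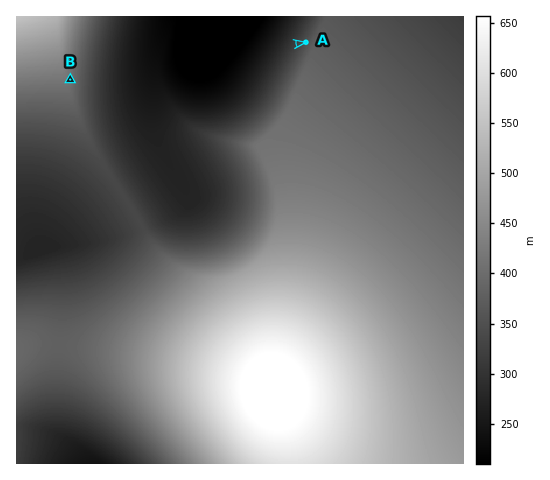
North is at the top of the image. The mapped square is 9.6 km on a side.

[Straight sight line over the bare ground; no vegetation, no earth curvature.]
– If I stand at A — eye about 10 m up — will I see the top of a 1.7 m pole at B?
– Yes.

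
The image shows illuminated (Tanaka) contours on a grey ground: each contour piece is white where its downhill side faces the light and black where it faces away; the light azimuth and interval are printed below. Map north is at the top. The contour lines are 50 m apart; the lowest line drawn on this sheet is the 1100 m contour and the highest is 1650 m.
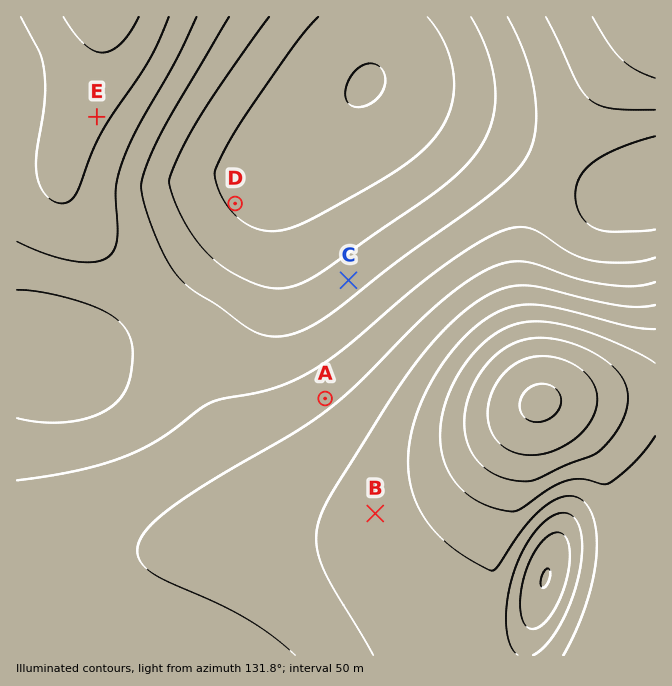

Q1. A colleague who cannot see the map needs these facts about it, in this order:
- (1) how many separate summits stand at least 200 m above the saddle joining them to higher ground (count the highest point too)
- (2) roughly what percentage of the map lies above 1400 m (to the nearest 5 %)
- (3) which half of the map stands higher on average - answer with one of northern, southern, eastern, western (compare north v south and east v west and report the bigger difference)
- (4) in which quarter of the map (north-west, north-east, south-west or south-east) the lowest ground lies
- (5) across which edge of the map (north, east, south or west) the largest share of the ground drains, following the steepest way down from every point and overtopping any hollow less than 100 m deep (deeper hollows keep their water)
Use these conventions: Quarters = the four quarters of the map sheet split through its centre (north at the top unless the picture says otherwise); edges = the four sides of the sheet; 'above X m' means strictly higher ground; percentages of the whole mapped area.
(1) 1 summit rises at least 200 m above its surroundings.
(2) About 60 % of the map lies above 1400 m.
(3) Taken as a whole, the northern half is higher than the southern.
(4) The lowest point lies in the south-east quarter of the map.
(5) The largest share of the runoff leaves by the eastern edge.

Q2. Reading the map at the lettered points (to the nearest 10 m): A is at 1410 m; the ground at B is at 1330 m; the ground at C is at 1520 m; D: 1610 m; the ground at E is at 1390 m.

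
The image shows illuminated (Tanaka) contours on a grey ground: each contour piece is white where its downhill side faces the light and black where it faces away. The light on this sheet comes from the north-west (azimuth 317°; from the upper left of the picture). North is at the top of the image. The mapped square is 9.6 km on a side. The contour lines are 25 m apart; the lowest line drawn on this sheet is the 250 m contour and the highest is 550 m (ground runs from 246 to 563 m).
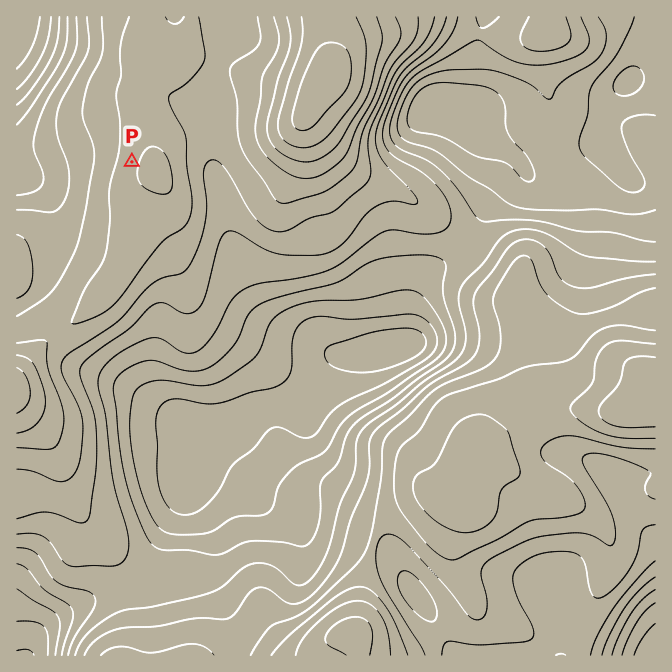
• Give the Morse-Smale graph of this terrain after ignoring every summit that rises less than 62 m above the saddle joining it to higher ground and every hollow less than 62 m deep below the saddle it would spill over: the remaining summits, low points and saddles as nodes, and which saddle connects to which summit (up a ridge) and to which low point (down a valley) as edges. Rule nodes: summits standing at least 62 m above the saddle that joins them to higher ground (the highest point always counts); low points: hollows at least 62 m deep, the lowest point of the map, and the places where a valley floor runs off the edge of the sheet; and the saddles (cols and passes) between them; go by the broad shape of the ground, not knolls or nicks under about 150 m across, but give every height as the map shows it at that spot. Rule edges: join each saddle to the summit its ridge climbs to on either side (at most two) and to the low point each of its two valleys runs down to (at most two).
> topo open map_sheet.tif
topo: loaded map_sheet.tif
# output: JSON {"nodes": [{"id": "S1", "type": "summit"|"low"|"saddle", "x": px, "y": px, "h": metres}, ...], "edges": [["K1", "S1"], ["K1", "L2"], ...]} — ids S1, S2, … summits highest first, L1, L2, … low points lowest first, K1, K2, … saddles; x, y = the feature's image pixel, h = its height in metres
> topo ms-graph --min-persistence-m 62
{"nodes": [
{"id": "S1", "type": "summit", "x": 327, "y": 77, "h": 563},
{"id": "S2", "type": "summit", "x": 650, "y": 393, "h": 519},
{"id": "S3", "type": "summit", "x": 17, "y": 388, "h": 515},
{"id": "S4", "type": "summit", "x": 352, "y": 634, "h": 509},
{"id": "L1", "type": "low", "x": 22, "y": 655, "h": 246},
{"id": "L2", "type": "low", "x": 655, "y": 655, "h": 252},
{"id": "L3", "type": "low", "x": 397, "y": 347, "h": 255},
{"id": "L4", "type": "low", "x": 17, "y": 38, "h": 260},
{"id": "L5", "type": "low", "x": 629, "y": 82, "h": 267},
{"id": "K1", "type": "saddle", "x": 550, "y": 408, "h": 472},
{"id": "K2", "type": "saddle", "x": 217, "y": 63, "h": 446},
{"id": "K3", "type": "saddle", "x": 374, "y": 544, "h": 426},
{"id": "K4", "type": "saddle", "x": 134, "y": 587, "h": 366},
{"id": "K5", "type": "saddle", "x": 468, "y": 247, "h": 357},
{"id": "K6", "type": "saddle", "x": 270, "y": 405, "h": 296}],
"edges": [["K1", "S2"], ["K1", "L2"], ["K1", "L3"], ["K2", "S1"], ["K2", "S3"], ["K2", "L3"], ["K2", "L4"], ["K3", "S2"], ["K3", "S4"], ["K3", "L2"], ["K3", "L3"], ["K4", "S3"], ["K4", "L1"], ["K4", "L3"], ["K5", "S1"], ["K5", "S2"], ["K5", "L3"], ["K5", "L5"], ["K6", "S2"], ["K6", "S3"], ["K6", "L3"]]}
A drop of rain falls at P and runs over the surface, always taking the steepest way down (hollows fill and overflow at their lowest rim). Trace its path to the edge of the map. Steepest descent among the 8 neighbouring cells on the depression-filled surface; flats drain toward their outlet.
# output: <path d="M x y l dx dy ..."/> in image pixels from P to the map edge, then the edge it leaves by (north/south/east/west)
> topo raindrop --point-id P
<path d="M132 162l-74 0-8 5-23 0-2 1-8 0"/>
exit: west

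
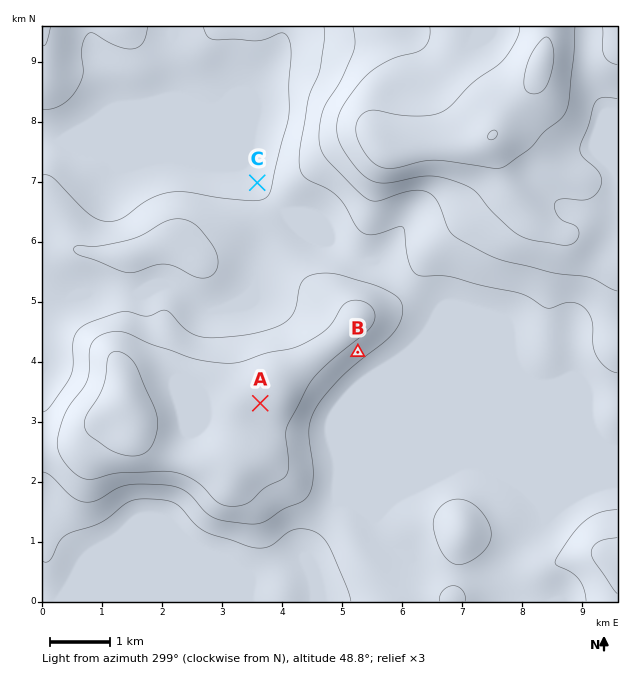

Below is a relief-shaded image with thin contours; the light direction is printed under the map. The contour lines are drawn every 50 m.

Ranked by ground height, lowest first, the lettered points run C B A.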